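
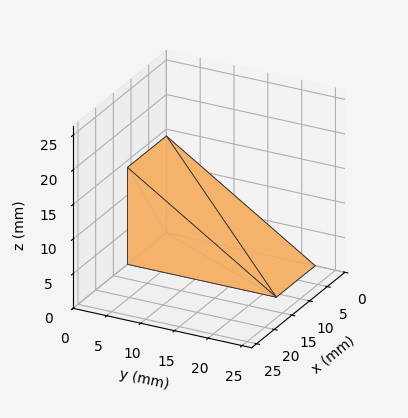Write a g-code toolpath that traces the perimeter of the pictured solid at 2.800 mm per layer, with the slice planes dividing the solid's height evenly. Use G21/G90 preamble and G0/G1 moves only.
Reading the render: the shape is a wedge (ramp): 11 × 22 mm base, rising to 14 mm along the y=0 edge and sloping linearly to z=0 at y=22 (dimensions read to the nearest mm from the axis ticks). For the g-code, the solid's height is divided into equal slices at the stated Δz and each level perimeter traced with G1 moves after a G0 lift.

; perimeter-only toolpath
G21 ; units = mm
G90 ; absolute positioning
G28 ; home
; layer 1
G0 Z2.800
G0 X0.000 Y0.000
G1 X11.000 Y0.000
G1 X11.000 Y17.600
G1 X0.000 Y17.600
G1 X0.000 Y0.000
; layer 2
G0 Z5.600
G0 X0.000 Y0.000
G1 X11.000 Y0.000
G1 X11.000 Y13.200
G1 X0.000 Y13.200
G1 X0.000 Y0.000
; layer 3
G0 Z8.400
G0 X0.000 Y0.000
G1 X11.000 Y0.000
G1 X11.000 Y8.800
G1 X0.000 Y8.800
G1 X0.000 Y0.000
; layer 4
G0 Z11.200
G0 X0.000 Y0.000
G1 X11.000 Y0.000
G1 X11.000 Y4.400
G1 X0.000 Y4.400
G1 X0.000 Y0.000
M2 ; end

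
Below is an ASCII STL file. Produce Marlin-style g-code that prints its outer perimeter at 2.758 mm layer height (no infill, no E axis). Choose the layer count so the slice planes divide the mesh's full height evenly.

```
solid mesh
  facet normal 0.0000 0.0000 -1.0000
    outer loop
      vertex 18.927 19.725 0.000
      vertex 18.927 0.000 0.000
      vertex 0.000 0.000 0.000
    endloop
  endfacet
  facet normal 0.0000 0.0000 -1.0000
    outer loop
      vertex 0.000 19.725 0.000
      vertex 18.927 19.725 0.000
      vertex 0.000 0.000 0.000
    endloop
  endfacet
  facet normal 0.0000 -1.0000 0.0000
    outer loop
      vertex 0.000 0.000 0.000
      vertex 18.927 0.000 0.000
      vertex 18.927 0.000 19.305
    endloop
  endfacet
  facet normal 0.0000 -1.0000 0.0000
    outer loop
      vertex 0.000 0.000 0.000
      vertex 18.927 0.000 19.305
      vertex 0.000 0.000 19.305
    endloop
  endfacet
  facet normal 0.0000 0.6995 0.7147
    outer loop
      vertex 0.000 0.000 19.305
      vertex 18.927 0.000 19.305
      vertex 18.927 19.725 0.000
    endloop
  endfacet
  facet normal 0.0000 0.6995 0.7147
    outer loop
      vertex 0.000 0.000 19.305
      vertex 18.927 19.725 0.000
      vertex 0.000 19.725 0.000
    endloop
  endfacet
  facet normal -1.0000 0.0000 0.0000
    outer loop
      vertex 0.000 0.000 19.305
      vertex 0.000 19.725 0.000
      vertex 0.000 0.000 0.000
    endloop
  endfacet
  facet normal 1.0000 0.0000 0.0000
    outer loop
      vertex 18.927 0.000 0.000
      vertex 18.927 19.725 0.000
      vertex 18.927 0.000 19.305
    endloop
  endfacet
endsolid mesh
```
; perimeter-only toolpath
G21 ; units = mm
G90 ; absolute positioning
G28 ; home
; layer 1
G0 Z2.758
G0 X0.000 Y0.000
G1 X18.927 Y0.000
G1 X18.927 Y16.907
G1 X0.000 Y16.907
G1 X0.000 Y0.000
; layer 2
G0 Z5.516
G0 X0.000 Y0.000
G1 X18.927 Y0.000
G1 X18.927 Y14.089
G1 X0.000 Y14.089
G1 X0.000 Y0.000
; layer 3
G0 Z8.274
G0 X0.000 Y0.000
G1 X18.927 Y0.000
G1 X18.927 Y11.271
G1 X0.000 Y11.271
G1 X0.000 Y0.000
; layer 4
G0 Z11.031
G0 X0.000 Y0.000
G1 X18.927 Y0.000
G1 X18.927 Y8.454
G1 X0.000 Y8.454
G1 X0.000 Y0.000
; layer 5
G0 Z13.789
G0 X0.000 Y0.000
G1 X18.927 Y0.000
G1 X18.927 Y5.636
G1 X0.000 Y5.636
G1 X0.000 Y0.000
; layer 6
G0 Z16.547
G0 X0.000 Y0.000
G1 X18.927 Y0.000
G1 X18.927 Y2.818
G1 X0.000 Y2.818
G1 X0.000 Y0.000
M2 ; end

The solid is a wedge (ramp): 18.9 × 19.7 mm base, rising to 19.3 mm along the y=0 edge and sloping linearly to z=0 at y=19.7. Slicing at Δz = 2.758 mm — 7 equal slices spanning the solid's height, so layer i sits at z = i·h/7 — gives 6 non-empty perimeters. Each is a 4-segment closed polygon; G0 lifts to the layer z and rapids to the start vertex, then G1 traces the edges. The cross-section shrinks linearly with z (the slice at the apex is degenerate and omitted).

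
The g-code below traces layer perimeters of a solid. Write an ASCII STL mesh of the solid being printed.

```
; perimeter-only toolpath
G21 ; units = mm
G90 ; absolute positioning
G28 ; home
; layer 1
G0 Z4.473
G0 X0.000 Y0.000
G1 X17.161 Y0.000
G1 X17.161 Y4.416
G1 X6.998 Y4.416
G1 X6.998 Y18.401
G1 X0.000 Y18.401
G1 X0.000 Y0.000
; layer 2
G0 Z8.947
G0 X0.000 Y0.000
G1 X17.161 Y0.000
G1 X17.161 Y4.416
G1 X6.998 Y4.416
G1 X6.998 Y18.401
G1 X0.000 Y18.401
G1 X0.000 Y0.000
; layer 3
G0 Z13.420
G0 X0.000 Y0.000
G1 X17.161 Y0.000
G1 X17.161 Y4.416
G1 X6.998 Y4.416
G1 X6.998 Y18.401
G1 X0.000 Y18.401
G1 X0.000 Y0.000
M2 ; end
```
solid part
  facet normal 0.0000 0.0000 -1.0000
    outer loop
      vertex 17.161 4.416 0.000
      vertex 17.161 0.000 0.000
      vertex 0.000 0.000 0.000
    endloop
  endfacet
  facet normal 0.0000 0.0000 -1.0000
    outer loop
      vertex 6.998 4.416 0.000
      vertex 17.161 4.416 0.000
      vertex 0.000 0.000 0.000
    endloop
  endfacet
  facet normal 0.0000 0.0000 -1.0000
    outer loop
      vertex 6.998 18.401 0.000
      vertex 6.998 4.416 0.000
      vertex 0.000 0.000 0.000
    endloop
  endfacet
  facet normal 0.0000 0.0000 -1.0000
    outer loop
      vertex 0.000 18.401 0.000
      vertex 6.998 18.401 0.000
      vertex 0.000 0.000 0.000
    endloop
  endfacet
  facet normal 0.0000 0.0000 1.0000
    outer loop
      vertex 0.000 0.000 13.420
      vertex 17.161 0.000 13.420
      vertex 17.161 4.416 13.420
    endloop
  endfacet
  facet normal 0.0000 0.0000 1.0000
    outer loop
      vertex 0.000 0.000 13.420
      vertex 17.161 4.416 13.420
      vertex 6.998 4.416 13.420
    endloop
  endfacet
  facet normal 0.0000 0.0000 1.0000
    outer loop
      vertex 0.000 0.000 13.420
      vertex 6.998 4.416 13.420
      vertex 6.998 18.401 13.420
    endloop
  endfacet
  facet normal 0.0000 0.0000 1.0000
    outer loop
      vertex 0.000 0.000 13.420
      vertex 6.998 18.401 13.420
      vertex 0.000 18.401 13.420
    endloop
  endfacet
  facet normal 0.0000 -1.0000 0.0000
    outer loop
      vertex 0.000 0.000 0.000
      vertex 17.161 0.000 0.000
      vertex 17.161 0.000 13.420
    endloop
  endfacet
  facet normal 0.0000 -1.0000 0.0000
    outer loop
      vertex 0.000 0.000 0.000
      vertex 17.161 0.000 13.420
      vertex 0.000 0.000 13.420
    endloop
  endfacet
  facet normal 1.0000 0.0000 0.0000
    outer loop
      vertex 17.161 0.000 0.000
      vertex 17.161 4.416 0.000
      vertex 17.161 4.416 13.420
    endloop
  endfacet
  facet normal 1.0000 0.0000 0.0000
    outer loop
      vertex 17.161 0.000 0.000
      vertex 17.161 4.416 13.420
      vertex 17.161 0.000 13.420
    endloop
  endfacet
  facet normal 0.0000 1.0000 0.0000
    outer loop
      vertex 17.161 4.416 0.000
      vertex 6.998 4.416 0.000
      vertex 6.998 4.416 13.420
    endloop
  endfacet
  facet normal 0.0000 1.0000 0.0000
    outer loop
      vertex 17.161 4.416 0.000
      vertex 6.998 4.416 13.420
      vertex 17.161 4.416 13.420
    endloop
  endfacet
  facet normal 1.0000 0.0000 0.0000
    outer loop
      vertex 6.998 4.416 0.000
      vertex 6.998 18.401 0.000
      vertex 6.998 18.401 13.420
    endloop
  endfacet
  facet normal 1.0000 0.0000 0.0000
    outer loop
      vertex 6.998 4.416 0.000
      vertex 6.998 18.401 13.420
      vertex 6.998 4.416 13.420
    endloop
  endfacet
  facet normal 0.0000 1.0000 0.0000
    outer loop
      vertex 6.998 18.401 0.000
      vertex 0.000 18.401 0.000
      vertex 0.000 18.401 13.420
    endloop
  endfacet
  facet normal 0.0000 1.0000 0.0000
    outer loop
      vertex 6.998 18.401 0.000
      vertex 0.000 18.401 13.420
      vertex 6.998 18.401 13.420
    endloop
  endfacet
  facet normal -1.0000 0.0000 0.0000
    outer loop
      vertex 0.000 18.401 0.000
      vertex 0.000 0.000 0.000
      vertex 0.000 0.000 13.420
    endloop
  endfacet
  facet normal -1.0000 0.0000 0.0000
    outer loop
      vertex 0.000 18.401 0.000
      vertex 0.000 0.000 13.420
      vertex 0.000 18.401 13.420
    endloop
  endfacet
endsolid part

The G0 Z moves step by Δz≈4.473 mm. Every layer's G1 loop is the same polygon, so the solid is a straight extrusion of it from z=0 to z≈13.4. Closing with flat bottom and top caps and triangulating gives 20 facets — an L-shaped prism: outer 17.2 × 18.4 mm, arm thicknesses ≈ 4.42 mm (horizontal) and 7 mm (vertical), extruded 13.4 mm in z.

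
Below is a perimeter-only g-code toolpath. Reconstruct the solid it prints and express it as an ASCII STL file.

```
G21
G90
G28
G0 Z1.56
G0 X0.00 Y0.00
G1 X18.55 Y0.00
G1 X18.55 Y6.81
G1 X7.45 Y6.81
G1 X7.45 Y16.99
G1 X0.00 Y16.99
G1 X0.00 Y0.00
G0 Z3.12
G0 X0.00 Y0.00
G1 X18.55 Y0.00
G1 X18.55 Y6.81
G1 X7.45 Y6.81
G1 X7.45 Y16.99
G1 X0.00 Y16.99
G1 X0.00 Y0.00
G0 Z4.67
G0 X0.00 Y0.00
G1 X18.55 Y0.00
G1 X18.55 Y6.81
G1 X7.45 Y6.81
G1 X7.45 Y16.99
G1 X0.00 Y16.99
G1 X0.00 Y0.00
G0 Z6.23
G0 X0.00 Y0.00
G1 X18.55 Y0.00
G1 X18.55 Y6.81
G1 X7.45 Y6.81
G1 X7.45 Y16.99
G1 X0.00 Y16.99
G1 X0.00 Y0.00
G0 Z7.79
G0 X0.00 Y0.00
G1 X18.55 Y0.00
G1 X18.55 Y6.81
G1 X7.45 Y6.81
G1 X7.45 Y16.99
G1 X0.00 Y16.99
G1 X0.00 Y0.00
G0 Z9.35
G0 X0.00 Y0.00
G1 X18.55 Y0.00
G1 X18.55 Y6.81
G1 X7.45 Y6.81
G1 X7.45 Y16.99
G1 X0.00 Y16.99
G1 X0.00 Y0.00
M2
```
solid part
  facet normal 0.0000 0.0000 -1.0000
    outer loop
      vertex 18.55 6.81 0.00
      vertex 18.55 0.00 0.00
      vertex 0.00 0.00 0.00
    endloop
  endfacet
  facet normal 0.0000 0.0000 -1.0000
    outer loop
      vertex 7.45 6.81 0.00
      vertex 18.55 6.81 0.00
      vertex 0.00 0.00 0.00
    endloop
  endfacet
  facet normal 0.0000 0.0000 -1.0000
    outer loop
      vertex 7.45 16.99 0.00
      vertex 7.45 6.81 0.00
      vertex 0.00 0.00 0.00
    endloop
  endfacet
  facet normal 0.0000 0.0000 -1.0000
    outer loop
      vertex 0.00 16.99 0.00
      vertex 7.45 16.99 0.00
      vertex 0.00 0.00 0.00
    endloop
  endfacet
  facet normal 0.0000 0.0000 1.0000
    outer loop
      vertex 0.00 0.00 9.35
      vertex 18.55 0.00 9.35
      vertex 18.55 6.81 9.35
    endloop
  endfacet
  facet normal 0.0000 0.0000 1.0000
    outer loop
      vertex 0.00 0.00 9.35
      vertex 18.55 6.81 9.35
      vertex 7.45 6.81 9.35
    endloop
  endfacet
  facet normal 0.0000 0.0000 1.0000
    outer loop
      vertex 0.00 0.00 9.35
      vertex 7.45 6.81 9.35
      vertex 7.45 16.99 9.35
    endloop
  endfacet
  facet normal 0.0000 0.0000 1.0000
    outer loop
      vertex 0.00 0.00 9.35
      vertex 7.45 16.99 9.35
      vertex 0.00 16.99 9.35
    endloop
  endfacet
  facet normal 0.0000 -1.0000 0.0000
    outer loop
      vertex 0.00 0.00 0.00
      vertex 18.55 0.00 0.00
      vertex 18.55 0.00 9.35
    endloop
  endfacet
  facet normal 0.0000 -1.0000 0.0000
    outer loop
      vertex 0.00 0.00 0.00
      vertex 18.55 0.00 9.35
      vertex 0.00 0.00 9.35
    endloop
  endfacet
  facet normal 1.0000 0.0000 0.0000
    outer loop
      vertex 18.55 0.00 0.00
      vertex 18.55 6.81 0.00
      vertex 18.55 6.81 9.35
    endloop
  endfacet
  facet normal 1.0000 0.0000 0.0000
    outer loop
      vertex 18.55 0.00 0.00
      vertex 18.55 6.81 9.35
      vertex 18.55 0.00 9.35
    endloop
  endfacet
  facet normal 0.0000 1.0000 0.0000
    outer loop
      vertex 18.55 6.81 0.00
      vertex 7.45 6.81 0.00
      vertex 7.45 6.81 9.35
    endloop
  endfacet
  facet normal 0.0000 1.0000 0.0000
    outer loop
      vertex 18.55 6.81 0.00
      vertex 7.45 6.81 9.35
      vertex 18.55 6.81 9.35
    endloop
  endfacet
  facet normal 1.0000 0.0000 0.0000
    outer loop
      vertex 7.45 6.81 0.00
      vertex 7.45 16.99 0.00
      vertex 7.45 16.99 9.35
    endloop
  endfacet
  facet normal 1.0000 0.0000 0.0000
    outer loop
      vertex 7.45 6.81 0.00
      vertex 7.45 16.99 9.35
      vertex 7.45 6.81 9.35
    endloop
  endfacet
  facet normal 0.0000 1.0000 0.0000
    outer loop
      vertex 7.45 16.99 0.00
      vertex 0.00 16.99 0.00
      vertex 0.00 16.99 9.35
    endloop
  endfacet
  facet normal 0.0000 1.0000 0.0000
    outer loop
      vertex 7.45 16.99 0.00
      vertex 0.00 16.99 9.35
      vertex 7.45 16.99 9.35
    endloop
  endfacet
  facet normal -1.0000 0.0000 0.0000
    outer loop
      vertex 0.00 16.99 0.00
      vertex 0.00 0.00 0.00
      vertex 0.00 0.00 9.35
    endloop
  endfacet
  facet normal -1.0000 0.0000 0.0000
    outer loop
      vertex 0.00 16.99 0.00
      vertex 0.00 0.00 9.35
      vertex 0.00 16.99 9.35
    endloop
  endfacet
endsolid part

The G0 Z moves step by Δz≈1.56 mm. Every layer's G1 loop is the same polygon, so the solid is a straight extrusion of it from z=0 to z≈9.35. Closing with flat bottom and top caps and triangulating gives 20 facets — an L-shaped prism: outer 18.6 × 17 mm, arm thicknesses ≈ 6.81 mm (horizontal) and 7.45 mm (vertical), extruded 9.35 mm in z.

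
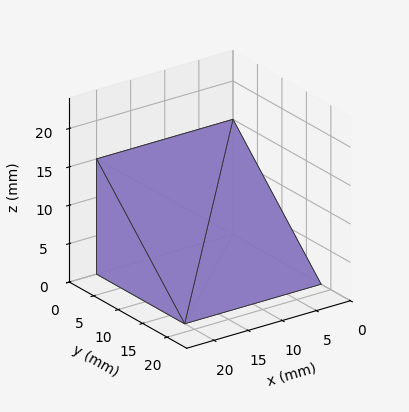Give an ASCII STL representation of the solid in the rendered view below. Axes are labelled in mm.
Reading the render: the shape is a wedge (ramp): 20 × 18 mm base, rising to 15 mm along the y=0 edge and sloping linearly to z=0 at y=18 (dimensions read to the nearest mm from the axis ticks). For the STL, each face is triangulated and given an outward normal.

solid part
  facet normal 0.0000 0.0000 -1.0000
    outer loop
      vertex 20.0 18.0 0.0
      vertex 20.0 0.0 0.0
      vertex 0.0 0.0 0.0
    endloop
  endfacet
  facet normal 0.0000 0.0000 -1.0000
    outer loop
      vertex 0.0 18.0 0.0
      vertex 20.0 18.0 0.0
      vertex 0.0 0.0 0.0
    endloop
  endfacet
  facet normal 0.0000 -1.0000 0.0000
    outer loop
      vertex 0.0 0.0 0.0
      vertex 20.0 0.0 0.0
      vertex 20.0 0.0 15.0
    endloop
  endfacet
  facet normal 0.0000 -1.0000 0.0000
    outer loop
      vertex 0.0 0.0 0.0
      vertex 20.0 0.0 15.0
      vertex 0.0 0.0 15.0
    endloop
  endfacet
  facet normal 0.0000 0.6402 0.7682
    outer loop
      vertex 0.0 0.0 15.0
      vertex 20.0 0.0 15.0
      vertex 20.0 18.0 0.0
    endloop
  endfacet
  facet normal 0.0000 0.6402 0.7682
    outer loop
      vertex 0.0 0.0 15.0
      vertex 20.0 18.0 0.0
      vertex 0.0 18.0 0.0
    endloop
  endfacet
  facet normal -1.0000 0.0000 0.0000
    outer loop
      vertex 0.0 0.0 15.0
      vertex 0.0 18.0 0.0
      vertex 0.0 0.0 0.0
    endloop
  endfacet
  facet normal 1.0000 0.0000 0.0000
    outer loop
      vertex 20.0 0.0 0.0
      vertex 20.0 18.0 0.0
      vertex 20.0 0.0 15.0
    endloop
  endfacet
endsolid part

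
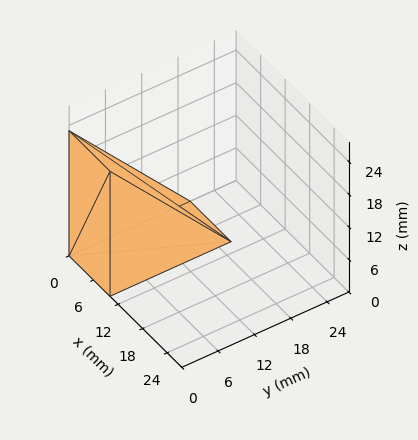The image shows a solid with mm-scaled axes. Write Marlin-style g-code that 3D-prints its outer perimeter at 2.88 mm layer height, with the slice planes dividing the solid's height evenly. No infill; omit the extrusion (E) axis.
Reading the render: the shape is a wedge (ramp): 10 × 20 mm base, rising to 23 mm along the y=0 edge and sloping linearly to z=0 at y=20 (dimensions read to the nearest mm from the axis ticks). For the g-code, the solid's height is divided into equal slices at the stated Δz and each level perimeter traced with G1 moves after a G0 lift.

; perimeter-only toolpath
G21 ; units = mm
G90 ; absolute positioning
G28 ; home
; layer 1
G0 Z2.88
G0 X0.00 Y0.00
G1 X10.00 Y0.00
G1 X10.00 Y17.50
G1 X0.00 Y17.50
G1 X0.00 Y0.00
; layer 2
G0 Z5.75
G0 X0.00 Y0.00
G1 X10.00 Y0.00
G1 X10.00 Y15.00
G1 X0.00 Y15.00
G1 X0.00 Y0.00
; layer 3
G0 Z8.62
G0 X0.00 Y0.00
G1 X10.00 Y0.00
G1 X10.00 Y12.50
G1 X0.00 Y12.50
G1 X0.00 Y0.00
; layer 4
G0 Z11.50
G0 X0.00 Y0.00
G1 X10.00 Y0.00
G1 X10.00 Y10.00
G1 X0.00 Y10.00
G1 X0.00 Y0.00
; layer 5
G0 Z14.38
G0 X0.00 Y0.00
G1 X10.00 Y0.00
G1 X10.00 Y7.50
G1 X0.00 Y7.50
G1 X0.00 Y0.00
; layer 6
G0 Z17.25
G0 X0.00 Y0.00
G1 X10.00 Y0.00
G1 X10.00 Y5.00
G1 X0.00 Y5.00
G1 X0.00 Y0.00
; layer 7
G0 Z20.12
G0 X0.00 Y0.00
G1 X10.00 Y0.00
G1 X10.00 Y2.50
G1 X0.00 Y2.50
G1 X0.00 Y0.00
M2 ; end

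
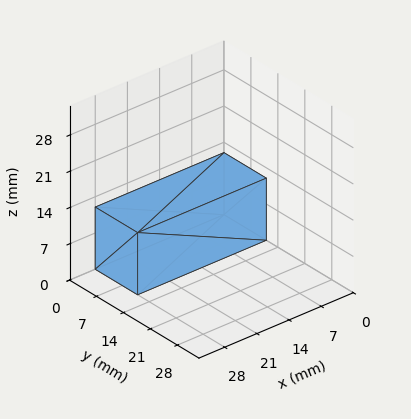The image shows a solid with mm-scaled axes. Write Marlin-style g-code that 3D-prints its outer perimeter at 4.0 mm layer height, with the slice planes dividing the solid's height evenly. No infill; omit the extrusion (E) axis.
Reading the render: the shape is a rectangular box, roughly 28 × 11 mm footprint and 12 mm tall (dimensions read to the nearest mm from the axis ticks). For the g-code, the solid's height is divided into equal slices at the stated Δz and each level perimeter traced with G1 moves after a G0 lift.

; perimeter-only toolpath
G21 ; units = mm
G90 ; absolute positioning
G28 ; home
; layer 1
G0 Z4.0
G0 X0.0 Y0.0
G1 X28.0 Y0.0
G1 X28.0 Y11.0
G1 X0.0 Y11.0
G1 X0.0 Y0.0
; layer 2
G0 Z8.0
G0 X0.0 Y0.0
G1 X28.0 Y0.0
G1 X28.0 Y11.0
G1 X0.0 Y11.0
G1 X0.0 Y0.0
; layer 3
G0 Z12.0
G0 X0.0 Y0.0
G1 X28.0 Y0.0
G1 X28.0 Y11.0
G1 X0.0 Y11.0
G1 X0.0 Y0.0
M2 ; end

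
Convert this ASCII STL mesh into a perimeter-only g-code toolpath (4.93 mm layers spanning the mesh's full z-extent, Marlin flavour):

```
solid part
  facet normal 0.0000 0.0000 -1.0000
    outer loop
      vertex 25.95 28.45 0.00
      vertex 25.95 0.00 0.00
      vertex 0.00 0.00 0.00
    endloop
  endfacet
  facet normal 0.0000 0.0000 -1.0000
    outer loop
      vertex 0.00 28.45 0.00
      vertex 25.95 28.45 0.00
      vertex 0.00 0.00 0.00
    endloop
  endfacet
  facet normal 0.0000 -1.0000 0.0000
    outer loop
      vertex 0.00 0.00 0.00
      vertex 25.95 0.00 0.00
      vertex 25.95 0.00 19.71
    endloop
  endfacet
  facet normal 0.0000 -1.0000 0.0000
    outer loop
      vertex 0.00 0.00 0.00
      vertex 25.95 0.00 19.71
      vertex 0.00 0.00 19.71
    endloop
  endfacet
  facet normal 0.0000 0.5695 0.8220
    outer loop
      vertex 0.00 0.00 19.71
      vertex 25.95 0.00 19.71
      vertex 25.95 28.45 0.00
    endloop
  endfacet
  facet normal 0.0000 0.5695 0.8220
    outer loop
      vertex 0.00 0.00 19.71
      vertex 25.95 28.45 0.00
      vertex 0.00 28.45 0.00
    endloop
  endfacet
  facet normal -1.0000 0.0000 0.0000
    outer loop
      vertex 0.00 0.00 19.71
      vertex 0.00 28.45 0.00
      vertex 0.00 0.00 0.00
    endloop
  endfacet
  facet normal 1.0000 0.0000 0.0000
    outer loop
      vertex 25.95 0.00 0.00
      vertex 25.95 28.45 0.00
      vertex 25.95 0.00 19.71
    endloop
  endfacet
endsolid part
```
; perimeter-only toolpath
G21 ; units = mm
G90 ; absolute positioning
G28 ; home
; layer 1
G0 Z4.93
G0 X0.00 Y0.00
G1 X25.95 Y0.00
G1 X25.95 Y21.34
G1 X0.00 Y21.34
G1 X0.00 Y0.00
; layer 2
G0 Z9.86
G0 X0.00 Y0.00
G1 X25.95 Y0.00
G1 X25.95 Y14.22
G1 X0.00 Y14.22
G1 X0.00 Y0.00
; layer 3
G0 Z14.78
G0 X0.00 Y0.00
G1 X25.95 Y0.00
G1 X25.95 Y7.11
G1 X0.00 Y7.11
G1 X0.00 Y0.00
M2 ; end

The solid is a wedge (ramp): 25.9 × 28.4 mm base, rising to 19.7 mm along the y=0 edge and sloping linearly to z=0 at y=28.4. Slicing at Δz = 4.93 mm — 4 equal slices spanning the solid's height, so layer i sits at z = i·h/4 — gives 3 non-empty perimeters. Each is a 4-segment closed polygon; G0 lifts to the layer z and rapids to the start vertex, then G1 traces the edges. The cross-section shrinks linearly with z (the slice at the apex is degenerate and omitted).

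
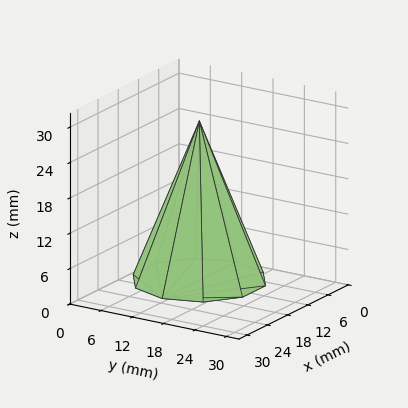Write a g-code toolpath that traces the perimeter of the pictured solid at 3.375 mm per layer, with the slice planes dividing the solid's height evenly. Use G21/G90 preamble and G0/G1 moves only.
Reading the render: the shape is a regular 10-sided pyramid, base circumscribed radius ≈ 11 mm, apex at z ≈ 27 mm (dimensions read to the nearest mm from the axis ticks). For the g-code, the solid's height is divided into equal slices at the stated Δz and each level perimeter traced with G1 moves after a G0 lift.

; perimeter-only toolpath
G21 ; units = mm
G90 ; absolute positioning
G28 ; home
; layer 1
G0 Z3.375
G0 X20.625 Y11.000
G1 X18.787 Y16.658
G1 X13.974 Y20.154
G1 X8.026 Y20.154
G1 X3.213 Y16.658
G1 X1.375 Y11.000
G1 X3.213 Y5.342
G1 X8.026 Y1.846
G1 X13.974 Y1.846
G1 X18.787 Y5.342
G1 X20.625 Y11.000
; layer 2
G0 Z6.750
G0 X19.250 Y11.000
G1 X17.674 Y15.850
G1 X13.549 Y18.846
G1 X8.451 Y18.846
G1 X4.326 Y15.850
G1 X2.750 Y11.000
G1 X4.326 Y6.151
G1 X8.451 Y3.154
G1 X13.549 Y3.154
G1 X17.674 Y6.151
G1 X19.250 Y11.000
; layer 3
G0 Z10.125
G0 X17.875 Y11.000
G1 X16.562 Y15.041
G1 X13.124 Y17.539
G1 X8.876 Y17.539
G1 X5.438 Y15.041
G1 X4.125 Y11.000
G1 X5.438 Y6.959
G1 X8.876 Y4.461
G1 X13.124 Y4.461
G1 X16.562 Y6.959
G1 X17.875 Y11.000
; layer 4
G0 Z13.500
G0 X16.500 Y11.000
G1 X15.450 Y14.233
G1 X12.700 Y16.231
G1 X9.300 Y16.231
G1 X6.550 Y14.233
G1 X5.500 Y11.000
G1 X6.550 Y7.767
G1 X9.300 Y5.769
G1 X12.700 Y5.769
G1 X15.450 Y7.767
G1 X16.500 Y11.000
; layer 5
G0 Z16.875
G0 X15.125 Y11.000
G1 X14.337 Y13.425
G1 X12.275 Y14.923
G1 X9.725 Y14.923
G1 X7.663 Y13.425
G1 X6.875 Y11.000
G1 X7.663 Y8.575
G1 X9.725 Y7.077
G1 X12.275 Y7.077
G1 X14.337 Y8.575
G1 X15.125 Y11.000
; layer 6
G0 Z20.250
G0 X13.750 Y11.000
G1 X13.225 Y12.617
G1 X11.850 Y13.616
G1 X10.150 Y13.616
G1 X8.775 Y12.617
G1 X8.250 Y11.000
G1 X8.775 Y9.383
G1 X10.150 Y8.384
G1 X11.850 Y8.384
G1 X13.225 Y9.383
G1 X13.750 Y11.000
; layer 7
G0 Z23.625
G0 X12.375 Y11.000
G1 X12.112 Y11.808
G1 X11.425 Y12.308
G1 X10.575 Y12.308
G1 X9.888 Y11.808
G1 X9.625 Y11.000
G1 X9.888 Y10.192
G1 X10.575 Y9.692
G1 X11.425 Y9.692
G1 X12.112 Y10.192
G1 X12.375 Y11.000
M2 ; end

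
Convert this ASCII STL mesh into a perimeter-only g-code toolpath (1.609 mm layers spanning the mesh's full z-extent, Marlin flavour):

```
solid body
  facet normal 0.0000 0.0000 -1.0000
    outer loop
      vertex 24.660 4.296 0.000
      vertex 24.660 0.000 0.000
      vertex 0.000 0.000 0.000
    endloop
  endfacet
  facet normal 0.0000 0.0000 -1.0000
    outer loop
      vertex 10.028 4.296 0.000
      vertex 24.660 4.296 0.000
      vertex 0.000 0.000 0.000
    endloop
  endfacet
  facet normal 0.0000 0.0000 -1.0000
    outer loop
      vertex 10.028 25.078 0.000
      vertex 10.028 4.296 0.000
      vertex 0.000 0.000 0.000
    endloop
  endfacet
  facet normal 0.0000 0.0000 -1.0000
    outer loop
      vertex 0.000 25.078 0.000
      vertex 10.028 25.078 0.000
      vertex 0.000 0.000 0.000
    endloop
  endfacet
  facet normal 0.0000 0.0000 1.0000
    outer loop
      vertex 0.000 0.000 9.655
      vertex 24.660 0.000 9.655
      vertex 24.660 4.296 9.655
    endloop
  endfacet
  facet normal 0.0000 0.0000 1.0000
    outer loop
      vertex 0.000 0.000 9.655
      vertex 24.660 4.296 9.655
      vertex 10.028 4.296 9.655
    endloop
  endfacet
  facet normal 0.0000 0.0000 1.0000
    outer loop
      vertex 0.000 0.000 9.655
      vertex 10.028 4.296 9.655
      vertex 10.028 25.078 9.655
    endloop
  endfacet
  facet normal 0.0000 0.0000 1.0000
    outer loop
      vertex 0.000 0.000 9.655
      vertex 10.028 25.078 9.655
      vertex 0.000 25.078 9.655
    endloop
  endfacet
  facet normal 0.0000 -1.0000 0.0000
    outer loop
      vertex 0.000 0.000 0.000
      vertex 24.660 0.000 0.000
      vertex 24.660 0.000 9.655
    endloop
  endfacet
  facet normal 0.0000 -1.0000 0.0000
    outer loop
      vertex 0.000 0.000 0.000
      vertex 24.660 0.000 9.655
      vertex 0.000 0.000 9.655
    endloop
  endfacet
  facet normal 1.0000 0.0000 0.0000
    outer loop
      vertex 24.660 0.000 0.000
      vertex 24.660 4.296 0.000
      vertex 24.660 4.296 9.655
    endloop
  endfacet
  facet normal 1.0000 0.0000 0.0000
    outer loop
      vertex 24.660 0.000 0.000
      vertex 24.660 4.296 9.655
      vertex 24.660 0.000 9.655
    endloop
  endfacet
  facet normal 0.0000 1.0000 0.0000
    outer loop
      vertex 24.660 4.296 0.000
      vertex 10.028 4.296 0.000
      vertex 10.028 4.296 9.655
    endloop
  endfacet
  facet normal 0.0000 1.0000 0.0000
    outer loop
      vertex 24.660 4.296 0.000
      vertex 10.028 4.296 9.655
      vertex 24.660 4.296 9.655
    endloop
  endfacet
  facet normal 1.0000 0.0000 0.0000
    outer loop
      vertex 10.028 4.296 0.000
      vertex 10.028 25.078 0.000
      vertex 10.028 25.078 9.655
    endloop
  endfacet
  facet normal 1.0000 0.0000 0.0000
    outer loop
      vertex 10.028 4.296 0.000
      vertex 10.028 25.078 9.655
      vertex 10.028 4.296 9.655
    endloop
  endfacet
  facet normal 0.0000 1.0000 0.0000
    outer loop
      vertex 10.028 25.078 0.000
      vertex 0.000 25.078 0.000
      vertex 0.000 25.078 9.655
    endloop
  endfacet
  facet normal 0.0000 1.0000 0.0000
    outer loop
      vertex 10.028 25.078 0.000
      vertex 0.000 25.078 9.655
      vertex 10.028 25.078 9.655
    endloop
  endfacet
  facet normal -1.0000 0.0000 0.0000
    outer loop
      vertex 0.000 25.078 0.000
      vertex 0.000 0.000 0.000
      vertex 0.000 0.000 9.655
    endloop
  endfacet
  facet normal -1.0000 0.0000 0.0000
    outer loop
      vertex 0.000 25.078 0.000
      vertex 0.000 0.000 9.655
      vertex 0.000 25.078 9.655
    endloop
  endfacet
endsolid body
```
; perimeter-only toolpath
G21 ; units = mm
G90 ; absolute positioning
G28 ; home
; layer 1
G0 Z1.609
G0 X0.000 Y0.000
G1 X24.660 Y0.000
G1 X24.660 Y4.296
G1 X10.028 Y4.296
G1 X10.028 Y25.078
G1 X0.000 Y25.078
G1 X0.000 Y0.000
; layer 2
G0 Z3.218
G0 X0.000 Y0.000
G1 X24.660 Y0.000
G1 X24.660 Y4.296
G1 X10.028 Y4.296
G1 X10.028 Y25.078
G1 X0.000 Y25.078
G1 X0.000 Y0.000
; layer 3
G0 Z4.827
G0 X0.000 Y0.000
G1 X24.660 Y0.000
G1 X24.660 Y4.296
G1 X10.028 Y4.296
G1 X10.028 Y25.078
G1 X0.000 Y25.078
G1 X0.000 Y0.000
; layer 4
G0 Z6.437
G0 X0.000 Y0.000
G1 X24.660 Y0.000
G1 X24.660 Y4.296
G1 X10.028 Y4.296
G1 X10.028 Y25.078
G1 X0.000 Y25.078
G1 X0.000 Y0.000
; layer 5
G0 Z8.046
G0 X0.000 Y0.000
G1 X24.660 Y0.000
G1 X24.660 Y4.296
G1 X10.028 Y4.296
G1 X10.028 Y25.078
G1 X0.000 Y25.078
G1 X0.000 Y0.000
; layer 6
G0 Z9.655
G0 X0.000 Y0.000
G1 X24.660 Y0.000
G1 X24.660 Y4.296
G1 X10.028 Y4.296
G1 X10.028 Y25.078
G1 X0.000 Y25.078
G1 X0.000 Y0.000
M2 ; end

The solid is an L-shaped prism: outer 24.7 × 25.1 mm, arm thicknesses ≈ 4.3 mm (horizontal) and 10 mm (vertical), extruded 9.65 mm in z. Slicing at Δz = 1.609 mm — 6 equal slices spanning the solid's height, so layer i sits at z = i·h/6 — gives 6 non-empty perimeters. Each is a 6-segment closed polygon; G0 lifts to the layer z and rapids to the start vertex, then G1 traces the edges.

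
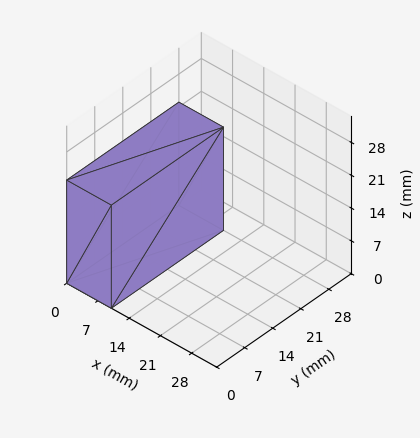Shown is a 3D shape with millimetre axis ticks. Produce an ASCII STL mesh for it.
Reading the render: the shape is a rectangular box, roughly 10 × 28 mm footprint and 22 mm tall (dimensions read to the nearest mm from the axis ticks). For the STL, each face is triangulated and given an outward normal.

solid part
  facet normal 0.0000 0.0000 -1.0000
    outer loop
      vertex 10.000 28.000 0.000
      vertex 10.000 0.000 0.000
      vertex 0.000 0.000 0.000
    endloop
  endfacet
  facet normal 0.0000 0.0000 -1.0000
    outer loop
      vertex 0.000 28.000 0.000
      vertex 10.000 28.000 0.000
      vertex 0.000 0.000 0.000
    endloop
  endfacet
  facet normal 0.0000 0.0000 1.0000
    outer loop
      vertex 0.000 0.000 22.000
      vertex 10.000 0.000 22.000
      vertex 10.000 28.000 22.000
    endloop
  endfacet
  facet normal 0.0000 0.0000 1.0000
    outer loop
      vertex 0.000 0.000 22.000
      vertex 10.000 28.000 22.000
      vertex 0.000 28.000 22.000
    endloop
  endfacet
  facet normal 0.0000 -1.0000 0.0000
    outer loop
      vertex 0.000 0.000 0.000
      vertex 10.000 0.000 0.000
      vertex 10.000 0.000 22.000
    endloop
  endfacet
  facet normal 0.0000 -1.0000 0.0000
    outer loop
      vertex 0.000 0.000 0.000
      vertex 10.000 0.000 22.000
      vertex 0.000 0.000 22.000
    endloop
  endfacet
  facet normal 0.0000 1.0000 0.0000
    outer loop
      vertex 10.000 28.000 22.000
      vertex 10.000 28.000 0.000
      vertex 0.000 28.000 0.000
    endloop
  endfacet
  facet normal 0.0000 1.0000 0.0000
    outer loop
      vertex 0.000 28.000 22.000
      vertex 10.000 28.000 22.000
      vertex 0.000 28.000 0.000
    endloop
  endfacet
  facet normal -1.0000 0.0000 0.0000
    outer loop
      vertex 0.000 28.000 22.000
      vertex 0.000 28.000 0.000
      vertex 0.000 0.000 0.000
    endloop
  endfacet
  facet normal -1.0000 0.0000 0.0000
    outer loop
      vertex 0.000 0.000 22.000
      vertex 0.000 28.000 22.000
      vertex 0.000 0.000 0.000
    endloop
  endfacet
  facet normal 1.0000 0.0000 0.0000
    outer loop
      vertex 10.000 0.000 0.000
      vertex 10.000 28.000 0.000
      vertex 10.000 28.000 22.000
    endloop
  endfacet
  facet normal 1.0000 0.0000 0.0000
    outer loop
      vertex 10.000 0.000 0.000
      vertex 10.000 28.000 22.000
      vertex 10.000 0.000 22.000
    endloop
  endfacet
endsolid part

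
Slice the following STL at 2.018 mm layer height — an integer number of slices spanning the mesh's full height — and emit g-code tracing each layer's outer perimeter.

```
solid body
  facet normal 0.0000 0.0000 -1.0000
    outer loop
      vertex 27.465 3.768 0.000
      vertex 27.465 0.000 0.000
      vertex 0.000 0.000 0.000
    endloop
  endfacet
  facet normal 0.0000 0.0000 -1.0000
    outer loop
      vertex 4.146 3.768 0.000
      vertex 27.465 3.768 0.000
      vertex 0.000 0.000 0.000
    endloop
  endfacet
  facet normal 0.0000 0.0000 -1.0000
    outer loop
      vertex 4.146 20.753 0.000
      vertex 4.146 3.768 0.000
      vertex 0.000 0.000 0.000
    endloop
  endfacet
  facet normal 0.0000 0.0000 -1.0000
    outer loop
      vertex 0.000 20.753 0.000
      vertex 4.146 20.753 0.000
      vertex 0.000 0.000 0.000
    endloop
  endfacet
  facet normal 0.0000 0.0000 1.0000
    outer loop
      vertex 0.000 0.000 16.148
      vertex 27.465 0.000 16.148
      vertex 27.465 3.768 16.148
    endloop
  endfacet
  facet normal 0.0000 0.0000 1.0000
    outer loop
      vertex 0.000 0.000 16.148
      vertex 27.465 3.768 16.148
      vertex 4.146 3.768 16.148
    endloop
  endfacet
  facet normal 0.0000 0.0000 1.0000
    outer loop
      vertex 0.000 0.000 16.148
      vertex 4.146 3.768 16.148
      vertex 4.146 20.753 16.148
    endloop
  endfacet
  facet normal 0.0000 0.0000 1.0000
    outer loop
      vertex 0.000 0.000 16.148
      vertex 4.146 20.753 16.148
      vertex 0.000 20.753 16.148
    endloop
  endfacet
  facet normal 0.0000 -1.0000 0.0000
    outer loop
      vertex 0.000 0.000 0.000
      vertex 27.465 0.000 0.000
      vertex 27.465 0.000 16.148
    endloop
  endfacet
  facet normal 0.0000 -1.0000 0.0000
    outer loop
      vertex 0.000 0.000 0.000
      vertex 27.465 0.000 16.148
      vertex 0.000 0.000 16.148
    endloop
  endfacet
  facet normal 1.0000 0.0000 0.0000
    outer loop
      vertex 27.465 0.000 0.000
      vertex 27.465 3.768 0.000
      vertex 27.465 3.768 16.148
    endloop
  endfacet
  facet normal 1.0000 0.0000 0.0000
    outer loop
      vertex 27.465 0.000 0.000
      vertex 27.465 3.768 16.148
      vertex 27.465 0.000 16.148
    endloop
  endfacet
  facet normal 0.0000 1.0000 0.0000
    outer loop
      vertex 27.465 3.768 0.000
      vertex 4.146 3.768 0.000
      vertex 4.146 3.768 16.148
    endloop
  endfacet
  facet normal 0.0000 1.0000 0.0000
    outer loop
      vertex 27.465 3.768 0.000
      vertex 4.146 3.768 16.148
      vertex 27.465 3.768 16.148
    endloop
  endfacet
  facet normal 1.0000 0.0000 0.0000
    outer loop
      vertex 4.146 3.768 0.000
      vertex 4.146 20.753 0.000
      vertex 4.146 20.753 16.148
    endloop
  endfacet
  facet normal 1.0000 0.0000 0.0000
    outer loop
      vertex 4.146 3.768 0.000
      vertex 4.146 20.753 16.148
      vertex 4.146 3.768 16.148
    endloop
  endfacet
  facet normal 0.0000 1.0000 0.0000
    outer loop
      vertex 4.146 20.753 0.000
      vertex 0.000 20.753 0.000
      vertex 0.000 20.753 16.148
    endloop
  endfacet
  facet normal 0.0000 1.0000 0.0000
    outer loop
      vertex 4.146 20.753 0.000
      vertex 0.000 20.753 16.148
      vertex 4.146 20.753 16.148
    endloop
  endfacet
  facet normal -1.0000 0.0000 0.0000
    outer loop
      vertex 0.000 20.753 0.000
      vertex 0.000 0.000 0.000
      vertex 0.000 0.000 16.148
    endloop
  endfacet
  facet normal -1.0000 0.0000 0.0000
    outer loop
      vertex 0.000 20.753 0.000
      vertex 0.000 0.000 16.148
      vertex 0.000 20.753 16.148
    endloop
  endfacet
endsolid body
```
; perimeter-only toolpath
G21 ; units = mm
G90 ; absolute positioning
G28 ; home
; layer 1
G0 Z2.018
G0 X0.000 Y0.000
G1 X27.465 Y0.000
G1 X27.465 Y3.768
G1 X4.146 Y3.768
G1 X4.146 Y20.753
G1 X0.000 Y20.753
G1 X0.000 Y0.000
; layer 2
G0 Z4.037
G0 X0.000 Y0.000
G1 X27.465 Y0.000
G1 X27.465 Y3.768
G1 X4.146 Y3.768
G1 X4.146 Y20.753
G1 X0.000 Y20.753
G1 X0.000 Y0.000
; layer 3
G0 Z6.056
G0 X0.000 Y0.000
G1 X27.465 Y0.000
G1 X27.465 Y3.768
G1 X4.146 Y3.768
G1 X4.146 Y20.753
G1 X0.000 Y20.753
G1 X0.000 Y0.000
; layer 4
G0 Z8.074
G0 X0.000 Y0.000
G1 X27.465 Y0.000
G1 X27.465 Y3.768
G1 X4.146 Y3.768
G1 X4.146 Y20.753
G1 X0.000 Y20.753
G1 X0.000 Y0.000
; layer 5
G0 Z10.092
G0 X0.000 Y0.000
G1 X27.465 Y0.000
G1 X27.465 Y3.768
G1 X4.146 Y3.768
G1 X4.146 Y20.753
G1 X0.000 Y20.753
G1 X0.000 Y0.000
; layer 6
G0 Z12.111
G0 X0.000 Y0.000
G1 X27.465 Y0.000
G1 X27.465 Y3.768
G1 X4.146 Y3.768
G1 X4.146 Y20.753
G1 X0.000 Y20.753
G1 X0.000 Y0.000
; layer 7
G0 Z14.130
G0 X0.000 Y0.000
G1 X27.465 Y0.000
G1 X27.465 Y3.768
G1 X4.146 Y3.768
G1 X4.146 Y20.753
G1 X0.000 Y20.753
G1 X0.000 Y0.000
; layer 8
G0 Z16.148
G0 X0.000 Y0.000
G1 X27.465 Y0.000
G1 X27.465 Y3.768
G1 X4.146 Y3.768
G1 X4.146 Y20.753
G1 X0.000 Y20.753
G1 X0.000 Y0.000
M2 ; end

The solid is an L-shaped prism: outer 27.5 × 20.8 mm, arm thicknesses ≈ 3.77 mm (horizontal) and 4.15 mm (vertical), extruded 16.1 mm in z. Slicing at Δz = 2.018 mm — 8 equal slices spanning the solid's height, so layer i sits at z = i·h/8 — gives 8 non-empty perimeters. Each is a 6-segment closed polygon; G0 lifts to the layer z and rapids to the start vertex, then G1 traces the edges.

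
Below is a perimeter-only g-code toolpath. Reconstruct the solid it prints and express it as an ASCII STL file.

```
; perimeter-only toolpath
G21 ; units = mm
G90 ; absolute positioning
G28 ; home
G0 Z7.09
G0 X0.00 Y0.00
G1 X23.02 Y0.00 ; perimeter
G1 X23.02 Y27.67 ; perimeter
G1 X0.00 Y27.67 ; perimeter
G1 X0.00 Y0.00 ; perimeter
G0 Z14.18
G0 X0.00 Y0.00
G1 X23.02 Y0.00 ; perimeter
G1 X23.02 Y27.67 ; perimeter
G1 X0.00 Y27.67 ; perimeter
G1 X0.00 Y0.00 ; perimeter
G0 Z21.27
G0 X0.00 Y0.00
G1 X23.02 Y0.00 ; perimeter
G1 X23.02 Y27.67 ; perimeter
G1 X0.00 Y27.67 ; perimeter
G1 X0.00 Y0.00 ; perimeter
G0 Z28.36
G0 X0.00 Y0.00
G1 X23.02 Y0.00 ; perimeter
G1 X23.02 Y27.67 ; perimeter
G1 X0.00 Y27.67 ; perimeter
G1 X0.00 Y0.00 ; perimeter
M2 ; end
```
solid part
  facet normal 0.0000 0.0000 -1.0000
    outer loop
      vertex 23.02 27.67 0.00
      vertex 23.02 0.00 0.00
      vertex 0.00 0.00 0.00
    endloop
  endfacet
  facet normal 0.0000 0.0000 -1.0000
    outer loop
      vertex 0.00 27.67 0.00
      vertex 23.02 27.67 0.00
      vertex 0.00 0.00 0.00
    endloop
  endfacet
  facet normal 0.0000 0.0000 1.0000
    outer loop
      vertex 0.00 0.00 28.36
      vertex 23.02 0.00 28.36
      vertex 23.02 27.67 28.36
    endloop
  endfacet
  facet normal 0.0000 0.0000 1.0000
    outer loop
      vertex 0.00 0.00 28.36
      vertex 23.02 27.67 28.36
      vertex 0.00 27.67 28.36
    endloop
  endfacet
  facet normal 0.0000 -1.0000 0.0000
    outer loop
      vertex 0.00 0.00 0.00
      vertex 23.02 0.00 0.00
      vertex 23.02 0.00 28.36
    endloop
  endfacet
  facet normal 0.0000 -1.0000 0.0000
    outer loop
      vertex 0.00 0.00 0.00
      vertex 23.02 0.00 28.36
      vertex 0.00 0.00 28.36
    endloop
  endfacet
  facet normal 0.0000 1.0000 0.0000
    outer loop
      vertex 23.02 27.67 28.36
      vertex 23.02 27.67 0.00
      vertex 0.00 27.67 0.00
    endloop
  endfacet
  facet normal 0.0000 1.0000 0.0000
    outer loop
      vertex 0.00 27.67 28.36
      vertex 23.02 27.67 28.36
      vertex 0.00 27.67 0.00
    endloop
  endfacet
  facet normal -1.0000 0.0000 0.0000
    outer loop
      vertex 0.00 27.67 28.36
      vertex 0.00 27.67 0.00
      vertex 0.00 0.00 0.00
    endloop
  endfacet
  facet normal -1.0000 0.0000 0.0000
    outer loop
      vertex 0.00 0.00 28.36
      vertex 0.00 27.67 28.36
      vertex 0.00 0.00 0.00
    endloop
  endfacet
  facet normal 1.0000 0.0000 0.0000
    outer loop
      vertex 23.02 0.00 0.00
      vertex 23.02 27.67 0.00
      vertex 23.02 27.67 28.36
    endloop
  endfacet
  facet normal 1.0000 0.0000 0.0000
    outer loop
      vertex 23.02 0.00 0.00
      vertex 23.02 27.67 28.36
      vertex 23.02 0.00 28.36
    endloop
  endfacet
endsolid part

The G0 Z moves step by Δz≈7.09 mm. Every layer's G1 loop is the same polygon, so the solid is a straight extrusion of it from z=0 to z≈28.4. Closing with flat bottom and top caps and triangulating gives 12 facets — a rectangular box, roughly 23 × 27.7 mm footprint and 28.4 mm tall.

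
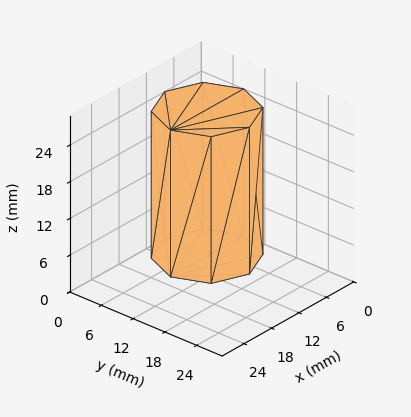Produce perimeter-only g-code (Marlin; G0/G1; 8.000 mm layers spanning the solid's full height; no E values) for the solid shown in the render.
Reading the render: the shape is a regular 8-sided prism (a cylinder approximated with 8 flat sides), circumscribed radius ≈ 8 mm, height ≈ 24 mm (dimensions read to the nearest mm from the axis ticks). For the g-code, the solid's height is divided into equal slices at the stated Δz and each level perimeter traced with G1 moves after a G0 lift.

; perimeter-only toolpath
G21 ; units = mm
G90 ; absolute positioning
G28 ; home
; layer 1
G0 Z8.000
G0 X16.000 Y8.000
G1 X13.657 Y13.657
G1 X8.000 Y16.000
G1 X2.343 Y13.657
G1 X0.000 Y8.000
G1 X2.343 Y2.343
G1 X8.000 Y0.000
G1 X13.657 Y2.343
G1 X16.000 Y8.000
; layer 2
G0 Z16.000
G0 X16.000 Y8.000
G1 X13.657 Y13.657
G1 X8.000 Y16.000
G1 X2.343 Y13.657
G1 X0.000 Y8.000
G1 X2.343 Y2.343
G1 X8.000 Y0.000
G1 X13.657 Y2.343
G1 X16.000 Y8.000
; layer 3
G0 Z24.000
G0 X16.000 Y8.000
G1 X13.657 Y13.657
G1 X8.000 Y16.000
G1 X2.343 Y13.657
G1 X0.000 Y8.000
G1 X2.343 Y2.343
G1 X8.000 Y0.000
G1 X13.657 Y2.343
G1 X16.000 Y8.000
M2 ; end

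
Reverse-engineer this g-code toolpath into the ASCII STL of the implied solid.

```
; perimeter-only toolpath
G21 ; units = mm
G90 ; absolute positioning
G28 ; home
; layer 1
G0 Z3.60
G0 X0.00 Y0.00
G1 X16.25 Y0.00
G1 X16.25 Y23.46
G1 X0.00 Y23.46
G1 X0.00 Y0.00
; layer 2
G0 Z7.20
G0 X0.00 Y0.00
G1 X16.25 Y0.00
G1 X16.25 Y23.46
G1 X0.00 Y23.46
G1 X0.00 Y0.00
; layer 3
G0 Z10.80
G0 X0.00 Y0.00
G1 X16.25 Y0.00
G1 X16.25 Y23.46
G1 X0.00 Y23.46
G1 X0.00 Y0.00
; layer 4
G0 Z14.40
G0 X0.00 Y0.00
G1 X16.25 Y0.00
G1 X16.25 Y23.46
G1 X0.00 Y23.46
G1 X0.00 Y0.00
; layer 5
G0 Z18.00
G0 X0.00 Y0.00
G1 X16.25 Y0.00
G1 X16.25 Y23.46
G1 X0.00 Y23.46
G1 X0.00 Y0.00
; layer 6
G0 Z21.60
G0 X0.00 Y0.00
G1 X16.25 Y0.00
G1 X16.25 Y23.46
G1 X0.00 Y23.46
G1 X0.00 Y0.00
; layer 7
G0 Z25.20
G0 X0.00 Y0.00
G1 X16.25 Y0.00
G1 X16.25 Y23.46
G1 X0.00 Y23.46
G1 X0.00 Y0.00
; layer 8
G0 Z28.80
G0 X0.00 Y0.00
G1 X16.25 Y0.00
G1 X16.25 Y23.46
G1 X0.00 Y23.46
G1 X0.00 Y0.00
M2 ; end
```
solid part
  facet normal 0.0000 0.0000 -1.0000
    outer loop
      vertex 16.25 23.46 0.00
      vertex 16.25 0.00 0.00
      vertex 0.00 0.00 0.00
    endloop
  endfacet
  facet normal 0.0000 0.0000 -1.0000
    outer loop
      vertex 0.00 23.46 0.00
      vertex 16.25 23.46 0.00
      vertex 0.00 0.00 0.00
    endloop
  endfacet
  facet normal 0.0000 0.0000 1.0000
    outer loop
      vertex 0.00 0.00 28.80
      vertex 16.25 0.00 28.80
      vertex 16.25 23.46 28.80
    endloop
  endfacet
  facet normal 0.0000 0.0000 1.0000
    outer loop
      vertex 0.00 0.00 28.80
      vertex 16.25 23.46 28.80
      vertex 0.00 23.46 28.80
    endloop
  endfacet
  facet normal 0.0000 -1.0000 0.0000
    outer loop
      vertex 0.00 0.00 0.00
      vertex 16.25 0.00 0.00
      vertex 16.25 0.00 28.80
    endloop
  endfacet
  facet normal 0.0000 -1.0000 0.0000
    outer loop
      vertex 0.00 0.00 0.00
      vertex 16.25 0.00 28.80
      vertex 0.00 0.00 28.80
    endloop
  endfacet
  facet normal 0.0000 1.0000 0.0000
    outer loop
      vertex 16.25 23.46 28.80
      vertex 16.25 23.46 0.00
      vertex 0.00 23.46 0.00
    endloop
  endfacet
  facet normal 0.0000 1.0000 0.0000
    outer loop
      vertex 0.00 23.46 28.80
      vertex 16.25 23.46 28.80
      vertex 0.00 23.46 0.00
    endloop
  endfacet
  facet normal -1.0000 0.0000 0.0000
    outer loop
      vertex 0.00 23.46 28.80
      vertex 0.00 23.46 0.00
      vertex 0.00 0.00 0.00
    endloop
  endfacet
  facet normal -1.0000 0.0000 0.0000
    outer loop
      vertex 0.00 0.00 28.80
      vertex 0.00 23.46 28.80
      vertex 0.00 0.00 0.00
    endloop
  endfacet
  facet normal 1.0000 0.0000 0.0000
    outer loop
      vertex 16.25 0.00 0.00
      vertex 16.25 23.46 0.00
      vertex 16.25 23.46 28.80
    endloop
  endfacet
  facet normal 1.0000 0.0000 0.0000
    outer loop
      vertex 16.25 0.00 0.00
      vertex 16.25 23.46 28.80
      vertex 16.25 0.00 28.80
    endloop
  endfacet
endsolid part

The G0 Z moves step by Δz≈3.60 mm. Every layer's G1 loop is the same polygon, so the solid is a straight extrusion of it from z=0 to z≈28.8. Closing with flat bottom and top caps and triangulating gives 12 facets — a rectangular box, roughly 16.2 × 23.5 mm footprint and 28.8 mm tall.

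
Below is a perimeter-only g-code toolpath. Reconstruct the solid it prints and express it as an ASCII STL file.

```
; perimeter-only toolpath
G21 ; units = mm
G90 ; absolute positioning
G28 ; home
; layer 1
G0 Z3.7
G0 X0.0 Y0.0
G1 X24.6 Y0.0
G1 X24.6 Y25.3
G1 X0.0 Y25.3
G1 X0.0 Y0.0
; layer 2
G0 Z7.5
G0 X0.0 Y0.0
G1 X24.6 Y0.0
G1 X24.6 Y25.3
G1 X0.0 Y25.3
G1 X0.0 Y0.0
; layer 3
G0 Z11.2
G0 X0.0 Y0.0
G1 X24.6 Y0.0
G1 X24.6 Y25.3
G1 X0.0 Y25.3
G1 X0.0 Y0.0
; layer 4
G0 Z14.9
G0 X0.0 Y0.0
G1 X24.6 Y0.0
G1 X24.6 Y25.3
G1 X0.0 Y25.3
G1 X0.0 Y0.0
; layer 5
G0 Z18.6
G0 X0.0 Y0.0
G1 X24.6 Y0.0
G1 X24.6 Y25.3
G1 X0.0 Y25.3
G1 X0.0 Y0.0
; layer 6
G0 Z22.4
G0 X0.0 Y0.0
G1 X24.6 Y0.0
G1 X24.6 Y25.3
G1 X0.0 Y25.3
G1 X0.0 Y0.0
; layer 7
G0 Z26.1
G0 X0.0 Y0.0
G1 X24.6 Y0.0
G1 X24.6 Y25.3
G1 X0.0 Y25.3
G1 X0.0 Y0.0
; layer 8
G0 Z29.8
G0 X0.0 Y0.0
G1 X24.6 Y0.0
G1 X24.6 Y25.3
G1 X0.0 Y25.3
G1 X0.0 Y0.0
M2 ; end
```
solid part
  facet normal 0.0000 0.0000 -1.0000
    outer loop
      vertex 24.6 25.3 0.0
      vertex 24.6 0.0 0.0
      vertex 0.0 0.0 0.0
    endloop
  endfacet
  facet normal 0.0000 0.0000 -1.0000
    outer loop
      vertex 0.0 25.3 0.0
      vertex 24.6 25.3 0.0
      vertex 0.0 0.0 0.0
    endloop
  endfacet
  facet normal 0.0000 0.0000 1.0000
    outer loop
      vertex 0.0 0.0 29.8
      vertex 24.6 0.0 29.8
      vertex 24.6 25.3 29.8
    endloop
  endfacet
  facet normal 0.0000 0.0000 1.0000
    outer loop
      vertex 0.0 0.0 29.8
      vertex 24.6 25.3 29.8
      vertex 0.0 25.3 29.8
    endloop
  endfacet
  facet normal 0.0000 -1.0000 0.0000
    outer loop
      vertex 0.0 0.0 0.0
      vertex 24.6 0.0 0.0
      vertex 24.6 0.0 29.8
    endloop
  endfacet
  facet normal 0.0000 -1.0000 0.0000
    outer loop
      vertex 0.0 0.0 0.0
      vertex 24.6 0.0 29.8
      vertex 0.0 0.0 29.8
    endloop
  endfacet
  facet normal 0.0000 1.0000 0.0000
    outer loop
      vertex 24.6 25.3 29.8
      vertex 24.6 25.3 0.0
      vertex 0.0 25.3 0.0
    endloop
  endfacet
  facet normal 0.0000 1.0000 0.0000
    outer loop
      vertex 0.0 25.3 29.8
      vertex 24.6 25.3 29.8
      vertex 0.0 25.3 0.0
    endloop
  endfacet
  facet normal -1.0000 0.0000 0.0000
    outer loop
      vertex 0.0 25.3 29.8
      vertex 0.0 25.3 0.0
      vertex 0.0 0.0 0.0
    endloop
  endfacet
  facet normal -1.0000 0.0000 0.0000
    outer loop
      vertex 0.0 0.0 29.8
      vertex 0.0 25.3 29.8
      vertex 0.0 0.0 0.0
    endloop
  endfacet
  facet normal 1.0000 0.0000 0.0000
    outer loop
      vertex 24.6 0.0 0.0
      vertex 24.6 25.3 0.0
      vertex 24.6 25.3 29.8
    endloop
  endfacet
  facet normal 1.0000 0.0000 0.0000
    outer loop
      vertex 24.6 0.0 0.0
      vertex 24.6 25.3 29.8
      vertex 24.6 0.0 29.8
    endloop
  endfacet
endsolid part

The G0 Z moves step by Δz≈3.7 mm. Every layer's G1 loop is the same polygon, so the solid is a straight extrusion of it from z=0 to z≈29.8. Closing with flat bottom and top caps and triangulating gives 12 facets — a rectangular box, roughly 24.6 × 25.3 mm footprint and 29.8 mm tall.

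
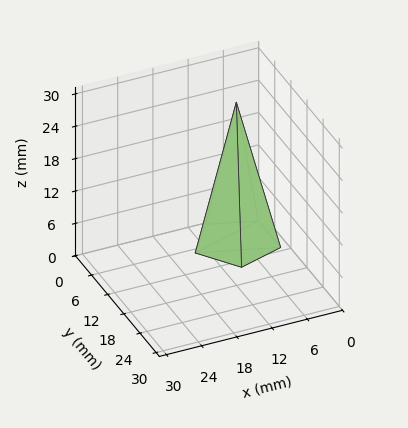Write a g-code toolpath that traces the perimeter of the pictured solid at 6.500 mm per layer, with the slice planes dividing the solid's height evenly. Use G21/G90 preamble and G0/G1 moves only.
Reading the render: the shape is a regular 5-sided pyramid, base circumscribed radius ≈ 7 mm, apex at z ≈ 26 mm (dimensions read to the nearest mm from the axis ticks). For the g-code, the solid's height is divided into equal slices at the stated Δz and each level perimeter traced with G1 moves after a G0 lift.

; perimeter-only toolpath
G21 ; units = mm
G90 ; absolute positioning
G28 ; home
; layer 1
G0 Z6.500
G0 X12.250 Y7.000
G1 X8.622 Y11.993
G1 X2.753 Y10.085
G1 X2.753 Y3.915
G1 X8.622 Y2.007
G1 X12.250 Y7.000
; layer 2
G0 Z13.000
G0 X10.500 Y7.000
G1 X8.082 Y10.329
G1 X4.168 Y9.057
G1 X4.168 Y4.943
G1 X8.082 Y3.671
G1 X10.500 Y7.000
; layer 3
G0 Z19.500
G0 X8.750 Y7.000
G1 X7.541 Y8.664
G1 X5.584 Y8.029
G1 X5.584 Y5.971
G1 X7.541 Y5.336
G1 X8.750 Y7.000
M2 ; end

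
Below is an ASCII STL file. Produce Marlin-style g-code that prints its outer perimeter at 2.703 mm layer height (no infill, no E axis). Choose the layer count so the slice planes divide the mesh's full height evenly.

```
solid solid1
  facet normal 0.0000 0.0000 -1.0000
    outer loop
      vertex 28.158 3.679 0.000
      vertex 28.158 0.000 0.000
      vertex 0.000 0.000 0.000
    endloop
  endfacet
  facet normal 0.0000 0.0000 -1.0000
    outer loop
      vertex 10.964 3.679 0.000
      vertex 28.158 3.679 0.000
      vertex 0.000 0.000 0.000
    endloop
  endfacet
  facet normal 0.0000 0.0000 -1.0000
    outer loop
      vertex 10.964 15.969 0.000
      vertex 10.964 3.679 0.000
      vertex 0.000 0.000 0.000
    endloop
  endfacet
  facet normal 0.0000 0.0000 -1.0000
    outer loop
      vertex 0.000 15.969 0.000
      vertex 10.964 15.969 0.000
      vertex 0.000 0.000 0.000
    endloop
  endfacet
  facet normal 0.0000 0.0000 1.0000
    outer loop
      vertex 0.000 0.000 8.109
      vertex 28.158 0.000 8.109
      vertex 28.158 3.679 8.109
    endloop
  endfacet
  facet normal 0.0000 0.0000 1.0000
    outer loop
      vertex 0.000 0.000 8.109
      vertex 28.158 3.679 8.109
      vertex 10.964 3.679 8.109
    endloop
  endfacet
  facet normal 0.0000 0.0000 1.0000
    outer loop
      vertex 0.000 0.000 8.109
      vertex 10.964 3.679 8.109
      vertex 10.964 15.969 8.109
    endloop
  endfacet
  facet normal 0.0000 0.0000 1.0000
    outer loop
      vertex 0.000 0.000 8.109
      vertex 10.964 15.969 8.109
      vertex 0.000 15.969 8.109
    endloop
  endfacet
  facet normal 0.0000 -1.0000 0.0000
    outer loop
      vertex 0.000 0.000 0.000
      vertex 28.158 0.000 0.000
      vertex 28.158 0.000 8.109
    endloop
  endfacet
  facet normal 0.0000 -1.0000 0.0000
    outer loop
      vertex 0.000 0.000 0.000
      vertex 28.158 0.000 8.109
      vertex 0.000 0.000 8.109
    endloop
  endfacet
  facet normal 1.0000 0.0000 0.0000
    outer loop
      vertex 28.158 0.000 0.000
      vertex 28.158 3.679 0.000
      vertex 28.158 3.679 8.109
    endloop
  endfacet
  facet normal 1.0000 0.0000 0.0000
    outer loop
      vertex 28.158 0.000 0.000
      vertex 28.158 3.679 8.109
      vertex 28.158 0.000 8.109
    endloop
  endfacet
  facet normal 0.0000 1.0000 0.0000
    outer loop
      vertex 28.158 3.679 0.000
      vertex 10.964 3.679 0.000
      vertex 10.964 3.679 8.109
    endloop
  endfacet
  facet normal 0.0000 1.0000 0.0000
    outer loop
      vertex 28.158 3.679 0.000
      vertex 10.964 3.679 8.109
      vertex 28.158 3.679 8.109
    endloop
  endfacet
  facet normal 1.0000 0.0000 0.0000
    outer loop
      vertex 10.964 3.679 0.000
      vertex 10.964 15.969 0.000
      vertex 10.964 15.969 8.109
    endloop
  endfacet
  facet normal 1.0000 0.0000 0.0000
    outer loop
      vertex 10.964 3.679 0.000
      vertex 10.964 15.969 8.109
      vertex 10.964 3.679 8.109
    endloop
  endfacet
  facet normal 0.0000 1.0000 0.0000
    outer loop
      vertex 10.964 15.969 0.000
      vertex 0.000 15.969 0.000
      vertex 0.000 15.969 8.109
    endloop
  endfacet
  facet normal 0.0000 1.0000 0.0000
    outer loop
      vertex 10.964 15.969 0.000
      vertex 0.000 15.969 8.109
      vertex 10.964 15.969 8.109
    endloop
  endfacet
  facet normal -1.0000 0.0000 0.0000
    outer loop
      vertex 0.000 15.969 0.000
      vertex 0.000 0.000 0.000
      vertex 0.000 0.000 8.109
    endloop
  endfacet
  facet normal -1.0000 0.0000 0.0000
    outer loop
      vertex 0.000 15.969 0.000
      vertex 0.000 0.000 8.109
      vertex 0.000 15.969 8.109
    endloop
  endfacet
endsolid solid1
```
; perimeter-only toolpath
G21 ; units = mm
G90 ; absolute positioning
G28 ; home
; layer 1
G0 Z2.703
G0 X0.000 Y0.000
G1 X28.158 Y0.000
G1 X28.158 Y3.679
G1 X10.964 Y3.679
G1 X10.964 Y15.969
G1 X0.000 Y15.969
G1 X0.000 Y0.000
; layer 2
G0 Z5.406
G0 X0.000 Y0.000
G1 X28.158 Y0.000
G1 X28.158 Y3.679
G1 X10.964 Y3.679
G1 X10.964 Y15.969
G1 X0.000 Y15.969
G1 X0.000 Y0.000
; layer 3
G0 Z8.109
G0 X0.000 Y0.000
G1 X28.158 Y0.000
G1 X28.158 Y3.679
G1 X10.964 Y3.679
G1 X10.964 Y15.969
G1 X0.000 Y15.969
G1 X0.000 Y0.000
M2 ; end

The solid is an L-shaped prism: outer 28.2 × 16 mm, arm thicknesses ≈ 3.68 mm (horizontal) and 11 mm (vertical), extruded 8.11 mm in z. Slicing at Δz = 2.703 mm — 3 equal slices spanning the solid's height, so layer i sits at z = i·h/3 — gives 3 non-empty perimeters. Each is a 6-segment closed polygon; G0 lifts to the layer z and rapids to the start vertex, then G1 traces the edges.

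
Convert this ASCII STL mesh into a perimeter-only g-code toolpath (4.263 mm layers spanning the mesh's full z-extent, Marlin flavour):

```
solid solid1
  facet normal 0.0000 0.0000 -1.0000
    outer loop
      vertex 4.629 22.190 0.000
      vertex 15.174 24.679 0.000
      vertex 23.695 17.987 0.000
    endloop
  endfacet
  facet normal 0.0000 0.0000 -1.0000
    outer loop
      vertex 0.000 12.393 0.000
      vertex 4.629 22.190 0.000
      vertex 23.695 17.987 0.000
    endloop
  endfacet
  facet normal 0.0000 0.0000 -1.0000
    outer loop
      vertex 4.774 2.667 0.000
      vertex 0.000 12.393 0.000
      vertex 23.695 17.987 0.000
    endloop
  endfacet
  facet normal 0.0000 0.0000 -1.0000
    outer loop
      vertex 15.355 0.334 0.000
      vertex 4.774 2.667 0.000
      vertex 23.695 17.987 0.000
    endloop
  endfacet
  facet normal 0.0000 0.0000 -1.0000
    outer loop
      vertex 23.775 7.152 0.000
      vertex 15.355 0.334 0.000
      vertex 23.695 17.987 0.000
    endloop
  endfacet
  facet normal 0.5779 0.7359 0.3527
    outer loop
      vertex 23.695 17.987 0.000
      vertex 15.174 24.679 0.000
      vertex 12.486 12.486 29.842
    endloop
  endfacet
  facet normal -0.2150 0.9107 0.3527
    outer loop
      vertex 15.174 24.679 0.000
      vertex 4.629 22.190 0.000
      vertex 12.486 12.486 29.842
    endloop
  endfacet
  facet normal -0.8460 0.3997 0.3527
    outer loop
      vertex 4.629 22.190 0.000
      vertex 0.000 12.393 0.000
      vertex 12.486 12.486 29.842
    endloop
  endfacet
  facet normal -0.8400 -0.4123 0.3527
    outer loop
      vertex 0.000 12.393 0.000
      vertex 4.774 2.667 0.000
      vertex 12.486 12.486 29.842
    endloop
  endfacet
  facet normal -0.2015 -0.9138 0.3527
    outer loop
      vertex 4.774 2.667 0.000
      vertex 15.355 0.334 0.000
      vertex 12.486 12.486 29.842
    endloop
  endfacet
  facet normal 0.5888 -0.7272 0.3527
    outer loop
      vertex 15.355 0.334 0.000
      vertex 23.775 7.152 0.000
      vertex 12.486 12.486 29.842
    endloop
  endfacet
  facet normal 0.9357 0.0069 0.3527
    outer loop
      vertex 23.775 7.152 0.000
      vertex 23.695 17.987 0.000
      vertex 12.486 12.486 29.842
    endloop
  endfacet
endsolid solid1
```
; perimeter-only toolpath
G21 ; units = mm
G90 ; absolute positioning
G28 ; home
; layer 1
G0 Z4.263
G0 X22.094 Y17.201
G1 X14.790 Y22.937
G1 X5.751 Y20.804
G1 X1.784 Y12.406
G1 X5.876 Y4.070
G1 X14.945 Y2.070
G1 X22.162 Y7.914
G1 X22.094 Y17.201
; layer 2
G0 Z8.526
G0 X20.492 Y16.415
G1 X14.406 Y21.195
G1 X6.874 Y19.417
G1 X3.567 Y12.420
G1 X6.977 Y5.472
G1 X14.535 Y3.806
G1 X20.550 Y8.676
G1 X20.492 Y16.415
; layer 3
G0 Z12.789
G0 X18.891 Y15.629
G1 X14.022 Y19.453
G1 X7.996 Y18.031
G1 X5.351 Y12.433
G1 X8.079 Y6.875
G1 X14.125 Y5.542
G1 X18.937 Y9.438
G1 X18.891 Y15.629
; layer 4
G0 Z17.053
G0 X17.290 Y14.844
G1 X13.638 Y17.712
G1 X9.119 Y16.645
G1 X7.135 Y12.446
G1 X9.181 Y8.278
G1 X13.716 Y7.278
G1 X17.324 Y10.200
G1 X17.290 Y14.844
; layer 5
G0 Z21.316
G0 X15.689 Y14.058
G1 X13.254 Y15.970
G1 X10.241 Y15.259
G1 X8.919 Y12.459
G1 X10.283 Y9.681
G1 X13.306 Y9.014
G1 X15.711 Y10.962
G1 X15.689 Y14.058
; layer 6
G0 Z25.579
G0 X14.087 Y13.272
G1 X12.870 Y14.228
G1 X11.364 Y13.872
G1 X10.702 Y12.473
G1 X11.384 Y11.083
G1 X12.896 Y10.750
G1 X14.099 Y11.724
G1 X14.087 Y13.272
M2 ; end

The solid is a regular 7-sided pyramid, base circumscribed radius ≈ 12.5 mm, apex at z ≈ 29.8 mm. Slicing at Δz = 4.263 mm — 7 equal slices spanning the solid's height, so layer i sits at z = i·h/7 — gives 6 non-empty perimeters. Each is a 7-segment closed polygon; G0 lifts to the layer z and rapids to the start vertex, then G1 traces the edges. The cross-section shrinks linearly with z (the slice at the apex is degenerate and omitted).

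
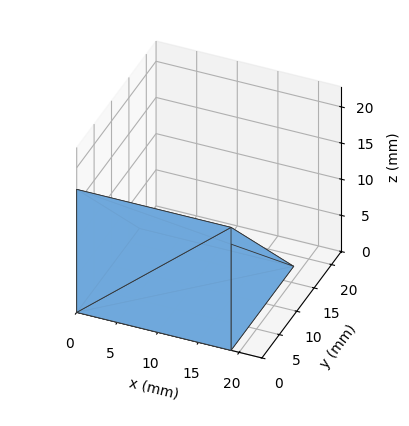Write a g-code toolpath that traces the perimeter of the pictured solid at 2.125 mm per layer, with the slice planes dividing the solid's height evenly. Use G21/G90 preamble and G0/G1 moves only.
Reading the render: the shape is a wedge (ramp): 19 × 18 mm base, rising to 17 mm along the y=0 edge and sloping linearly to z=0 at y=18 (dimensions read to the nearest mm from the axis ticks). For the g-code, the solid's height is divided into equal slices at the stated Δz and each level perimeter traced with G1 moves after a G0 lift.

; perimeter-only toolpath
G21 ; units = mm
G90 ; absolute positioning
G28 ; home
; layer 1
G0 Z2.125
G0 X0.000 Y0.000
G1 X19.000 Y0.000
G1 X19.000 Y15.750
G1 X0.000 Y15.750
G1 X0.000 Y0.000
; layer 2
G0 Z4.250
G0 X0.000 Y0.000
G1 X19.000 Y0.000
G1 X19.000 Y13.500
G1 X0.000 Y13.500
G1 X0.000 Y0.000
; layer 3
G0 Z6.375
G0 X0.000 Y0.000
G1 X19.000 Y0.000
G1 X19.000 Y11.250
G1 X0.000 Y11.250
G1 X0.000 Y0.000
; layer 4
G0 Z8.500
G0 X0.000 Y0.000
G1 X19.000 Y0.000
G1 X19.000 Y9.000
G1 X0.000 Y9.000
G1 X0.000 Y0.000
; layer 5
G0 Z10.625
G0 X0.000 Y0.000
G1 X19.000 Y0.000
G1 X19.000 Y6.750
G1 X0.000 Y6.750
G1 X0.000 Y0.000
; layer 6
G0 Z12.750
G0 X0.000 Y0.000
G1 X19.000 Y0.000
G1 X19.000 Y4.500
G1 X0.000 Y4.500
G1 X0.000 Y0.000
; layer 7
G0 Z14.875
G0 X0.000 Y0.000
G1 X19.000 Y0.000
G1 X19.000 Y2.250
G1 X0.000 Y2.250
G1 X0.000 Y0.000
M2 ; end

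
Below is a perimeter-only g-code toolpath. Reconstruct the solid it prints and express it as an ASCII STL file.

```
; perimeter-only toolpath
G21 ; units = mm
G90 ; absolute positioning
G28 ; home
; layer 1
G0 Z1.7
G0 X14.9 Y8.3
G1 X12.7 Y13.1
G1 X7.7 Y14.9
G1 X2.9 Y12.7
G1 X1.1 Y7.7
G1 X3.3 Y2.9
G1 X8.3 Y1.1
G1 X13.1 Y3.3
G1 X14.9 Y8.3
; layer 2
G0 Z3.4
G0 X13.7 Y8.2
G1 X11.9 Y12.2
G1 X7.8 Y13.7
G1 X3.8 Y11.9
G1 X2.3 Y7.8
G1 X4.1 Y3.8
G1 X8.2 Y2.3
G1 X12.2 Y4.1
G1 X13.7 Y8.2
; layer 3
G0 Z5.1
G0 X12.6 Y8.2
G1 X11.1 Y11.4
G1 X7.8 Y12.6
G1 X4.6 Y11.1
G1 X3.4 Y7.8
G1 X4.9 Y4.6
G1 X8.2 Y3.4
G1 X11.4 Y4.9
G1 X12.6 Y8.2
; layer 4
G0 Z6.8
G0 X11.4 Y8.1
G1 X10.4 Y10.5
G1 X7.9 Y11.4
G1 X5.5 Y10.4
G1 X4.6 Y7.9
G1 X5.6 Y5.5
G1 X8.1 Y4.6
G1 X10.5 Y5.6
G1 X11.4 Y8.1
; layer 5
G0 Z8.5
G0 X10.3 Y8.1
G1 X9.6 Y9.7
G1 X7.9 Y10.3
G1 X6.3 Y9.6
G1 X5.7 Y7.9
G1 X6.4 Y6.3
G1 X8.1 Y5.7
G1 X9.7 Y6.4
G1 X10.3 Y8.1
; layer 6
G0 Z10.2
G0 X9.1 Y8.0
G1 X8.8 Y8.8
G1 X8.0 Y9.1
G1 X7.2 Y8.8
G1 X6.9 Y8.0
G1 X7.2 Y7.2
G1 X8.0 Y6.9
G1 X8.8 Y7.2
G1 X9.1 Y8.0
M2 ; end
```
solid part
  facet normal 0.0000 0.0000 -1.0000
    outer loop
      vertex 7.7 16.0 0.0
      vertex 13.5 13.9 0.0
      vertex 16.0 8.3 0.0
    endloop
  endfacet
  facet normal 0.0000 0.0000 -1.0000
    outer loop
      vertex 2.1 13.5 0.0
      vertex 7.7 16.0 0.0
      vertex 16.0 8.3 0.0
    endloop
  endfacet
  facet normal 0.0000 0.0000 -1.0000
    outer loop
      vertex 0.0 7.7 0.0
      vertex 2.1 13.5 0.0
      vertex 16.0 8.3 0.0
    endloop
  endfacet
  facet normal 0.0000 0.0000 -1.0000
    outer loop
      vertex 2.5 2.1 0.0
      vertex 0.0 7.7 0.0
      vertex 16.0 8.3 0.0
    endloop
  endfacet
  facet normal 0.0000 0.0000 -1.0000
    outer loop
      vertex 8.3 0.0 0.0
      vertex 2.5 2.1 0.0
      vertex 16.0 8.3 0.0
    endloop
  endfacet
  facet normal 0.0000 0.0000 -1.0000
    outer loop
      vertex 13.9 2.5 0.0
      vertex 8.3 0.0 0.0
      vertex 16.0 8.3 0.0
    endloop
  endfacet
  facet normal 0.7746 0.3458 0.5295
    outer loop
      vertex 16.0 8.3 0.0
      vertex 13.5 13.9 0.0
      vertex 8.0 8.0 11.9
    endloop
  endfacet
  facet normal 0.2889 0.7979 0.5291
    outer loop
      vertex 13.5 13.9 0.0
      vertex 7.7 16.0 0.0
      vertex 8.0 8.0 11.9
    endloop
  endfacet
  facet normal -0.3458 0.7746 0.5295
    outer loop
      vertex 7.7 16.0 0.0
      vertex 2.1 13.5 0.0
      vertex 8.0 8.0 11.9
    endloop
  endfacet
  facet normal -0.7979 0.2889 0.5291
    outer loop
      vertex 2.1 13.5 0.0
      vertex 0.0 7.7 0.0
      vertex 8.0 8.0 11.9
    endloop
  endfacet
  facet normal -0.7746 -0.3458 0.5295
    outer loop
      vertex 0.0 7.7 0.0
      vertex 2.5 2.1 0.0
      vertex 8.0 8.0 11.9
    endloop
  endfacet
  facet normal -0.2889 -0.7979 0.5291
    outer loop
      vertex 2.5 2.1 0.0
      vertex 8.3 0.0 0.0
      vertex 8.0 8.0 11.9
    endloop
  endfacet
  facet normal 0.3458 -0.7746 0.5295
    outer loop
      vertex 8.3 0.0 0.0
      vertex 13.9 2.5 0.0
      vertex 8.0 8.0 11.9
    endloop
  endfacet
  facet normal 0.7979 -0.2889 0.5291
    outer loop
      vertex 13.9 2.5 0.0
      vertex 16.0 8.3 0.0
      vertex 8.0 8.0 11.9
    endloop
  endfacet
endsolid part

The G0 Z moves step by Δz≈1.7 mm. The G1 loops shrink linearly with z, so the solid tapers from its base footprint up to z≈11.9. Closing with a flat bottom cap and the tapered top and triangulating gives 14 facets — a regular 8-sided pyramid, base circumscribed radius ≈ 8 mm, apex at z ≈ 11.9 mm.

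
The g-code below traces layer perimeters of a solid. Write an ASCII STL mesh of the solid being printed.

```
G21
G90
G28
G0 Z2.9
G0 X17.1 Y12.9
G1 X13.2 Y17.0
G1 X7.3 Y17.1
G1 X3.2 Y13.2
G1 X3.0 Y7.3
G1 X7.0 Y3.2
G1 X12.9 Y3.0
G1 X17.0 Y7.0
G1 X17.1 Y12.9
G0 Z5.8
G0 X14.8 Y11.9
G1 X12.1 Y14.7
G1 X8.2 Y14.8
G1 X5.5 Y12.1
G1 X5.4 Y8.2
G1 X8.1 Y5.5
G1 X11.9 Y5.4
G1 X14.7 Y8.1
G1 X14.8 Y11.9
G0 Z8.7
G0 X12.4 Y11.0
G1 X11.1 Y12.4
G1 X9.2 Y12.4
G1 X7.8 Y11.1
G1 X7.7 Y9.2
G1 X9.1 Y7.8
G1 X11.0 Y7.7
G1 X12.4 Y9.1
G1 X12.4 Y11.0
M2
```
solid part
  facet normal 0.0000 0.0000 -1.0000
    outer loop
      vertex 6.4 19.5 0.0
      vertex 14.2 19.3 0.0
      vertex 19.5 13.8 0.0
    endloop
  endfacet
  facet normal 0.0000 0.0000 -1.0000
    outer loop
      vertex 0.9 14.2 0.0
      vertex 6.4 19.5 0.0
      vertex 19.5 13.8 0.0
    endloop
  endfacet
  facet normal 0.0000 0.0000 -1.0000
    outer loop
      vertex 0.7 6.4 0.0
      vertex 0.9 14.2 0.0
      vertex 19.5 13.8 0.0
    endloop
  endfacet
  facet normal 0.0000 0.0000 -1.0000
    outer loop
      vertex 6.0 0.9 0.0
      vertex 0.7 6.4 0.0
      vertex 19.5 13.8 0.0
    endloop
  endfacet
  facet normal 0.0000 0.0000 -1.0000
    outer loop
      vertex 13.8 0.7 0.0
      vertex 6.0 0.9 0.0
      vertex 19.5 13.8 0.0
    endloop
  endfacet
  facet normal 0.0000 0.0000 -1.0000
    outer loop
      vertex 19.3 6.0 0.0
      vertex 13.8 0.7 0.0
      vertex 19.5 13.8 0.0
    endloop
  endfacet
  facet normal 0.5610 0.5406 0.6270
    outer loop
      vertex 19.5 13.8 0.0
      vertex 14.2 19.3 0.0
      vertex 10.1 10.1 11.6
    endloop
  endfacet
  facet normal 0.0200 0.7799 0.6256
    outer loop
      vertex 14.2 19.3 0.0
      vertex 6.4 19.5 0.0
      vertex 10.1 10.1 11.6
    endloop
  endfacet
  facet normal -0.5406 0.5610 0.6270
    outer loop
      vertex 6.4 19.5 0.0
      vertex 0.9 14.2 0.0
      vertex 10.1 10.1 11.6
    endloop
  endfacet
  facet normal -0.7799 0.0200 0.6256
    outer loop
      vertex 0.9 14.2 0.0
      vertex 0.7 6.4 0.0
      vertex 10.1 10.1 11.6
    endloop
  endfacet
  facet normal -0.5610 -0.5406 0.6270
    outer loop
      vertex 0.7 6.4 0.0
      vertex 6.0 0.9 0.0
      vertex 10.1 10.1 11.6
    endloop
  endfacet
  facet normal -0.0200 -0.7799 0.6256
    outer loop
      vertex 6.0 0.9 0.0
      vertex 13.8 0.7 0.0
      vertex 10.1 10.1 11.6
    endloop
  endfacet
  facet normal 0.5406 -0.5610 0.6270
    outer loop
      vertex 13.8 0.7 0.0
      vertex 19.3 6.0 0.0
      vertex 10.1 10.1 11.6
    endloop
  endfacet
  facet normal 0.7799 -0.0200 0.6256
    outer loop
      vertex 19.3 6.0 0.0
      vertex 19.5 13.8 0.0
      vertex 10.1 10.1 11.6
    endloop
  endfacet
endsolid part

The G0 Z moves step by Δz≈2.9 mm. The G1 loops shrink linearly with z, so the solid tapers from its base footprint up to z≈11.6. Closing with a flat bottom cap and the tapered top and triangulating gives 14 facets — a regular 8-sided pyramid, base circumscribed radius ≈ 10.1 mm, apex at z ≈ 11.6 mm.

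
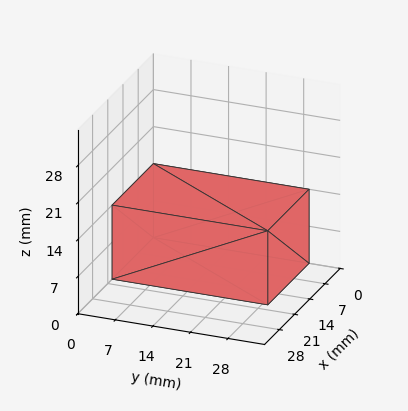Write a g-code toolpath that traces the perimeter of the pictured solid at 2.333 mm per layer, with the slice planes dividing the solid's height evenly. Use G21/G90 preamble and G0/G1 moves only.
Reading the render: the shape is a rectangular box, roughly 19 × 29 mm footprint and 14 mm tall (dimensions read to the nearest mm from the axis ticks). For the g-code, the solid's height is divided into equal slices at the stated Δz and each level perimeter traced with G1 moves after a G0 lift.

; perimeter-only toolpath
G21 ; units = mm
G90 ; absolute positioning
G28 ; home
; layer 1
G0 Z2.333
G0 X0.000 Y0.000
G1 X19.000 Y0.000
G1 X19.000 Y29.000
G1 X0.000 Y29.000
G1 X0.000 Y0.000
; layer 2
G0 Z4.667
G0 X0.000 Y0.000
G1 X19.000 Y0.000
G1 X19.000 Y29.000
G1 X0.000 Y29.000
G1 X0.000 Y0.000
; layer 3
G0 Z7.000
G0 X0.000 Y0.000
G1 X19.000 Y0.000
G1 X19.000 Y29.000
G1 X0.000 Y29.000
G1 X0.000 Y0.000
; layer 4
G0 Z9.333
G0 X0.000 Y0.000
G1 X19.000 Y0.000
G1 X19.000 Y29.000
G1 X0.000 Y29.000
G1 X0.000 Y0.000
; layer 5
G0 Z11.667
G0 X0.000 Y0.000
G1 X19.000 Y0.000
G1 X19.000 Y29.000
G1 X0.000 Y29.000
G1 X0.000 Y0.000
; layer 6
G0 Z14.000
G0 X0.000 Y0.000
G1 X19.000 Y0.000
G1 X19.000 Y29.000
G1 X0.000 Y29.000
G1 X0.000 Y0.000
M2 ; end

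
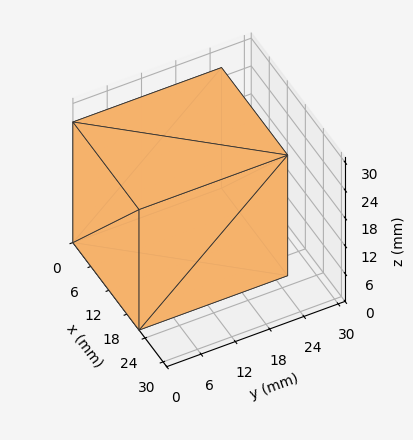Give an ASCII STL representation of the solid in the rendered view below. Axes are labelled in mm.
Reading the render: the shape is a rectangular box, roughly 22 × 26 mm footprint and 26 mm tall (dimensions read to the nearest mm from the axis ticks). For the STL, each face is triangulated and given an outward normal.

solid part
  facet normal 0.0000 0.0000 -1.0000
    outer loop
      vertex 22.000 26.000 0.000
      vertex 22.000 0.000 0.000
      vertex 0.000 0.000 0.000
    endloop
  endfacet
  facet normal 0.0000 0.0000 -1.0000
    outer loop
      vertex 0.000 26.000 0.000
      vertex 22.000 26.000 0.000
      vertex 0.000 0.000 0.000
    endloop
  endfacet
  facet normal 0.0000 0.0000 1.0000
    outer loop
      vertex 0.000 0.000 26.000
      vertex 22.000 0.000 26.000
      vertex 22.000 26.000 26.000
    endloop
  endfacet
  facet normal 0.0000 0.0000 1.0000
    outer loop
      vertex 0.000 0.000 26.000
      vertex 22.000 26.000 26.000
      vertex 0.000 26.000 26.000
    endloop
  endfacet
  facet normal 0.0000 -1.0000 0.0000
    outer loop
      vertex 0.000 0.000 0.000
      vertex 22.000 0.000 0.000
      vertex 22.000 0.000 26.000
    endloop
  endfacet
  facet normal 0.0000 -1.0000 0.0000
    outer loop
      vertex 0.000 0.000 0.000
      vertex 22.000 0.000 26.000
      vertex 0.000 0.000 26.000
    endloop
  endfacet
  facet normal 0.0000 1.0000 0.0000
    outer loop
      vertex 22.000 26.000 26.000
      vertex 22.000 26.000 0.000
      vertex 0.000 26.000 0.000
    endloop
  endfacet
  facet normal 0.0000 1.0000 0.0000
    outer loop
      vertex 0.000 26.000 26.000
      vertex 22.000 26.000 26.000
      vertex 0.000 26.000 0.000
    endloop
  endfacet
  facet normal -1.0000 0.0000 0.0000
    outer loop
      vertex 0.000 26.000 26.000
      vertex 0.000 26.000 0.000
      vertex 0.000 0.000 0.000
    endloop
  endfacet
  facet normal -1.0000 0.0000 0.0000
    outer loop
      vertex 0.000 0.000 26.000
      vertex 0.000 26.000 26.000
      vertex 0.000 0.000 0.000
    endloop
  endfacet
  facet normal 1.0000 0.0000 0.0000
    outer loop
      vertex 22.000 0.000 0.000
      vertex 22.000 26.000 0.000
      vertex 22.000 26.000 26.000
    endloop
  endfacet
  facet normal 1.0000 0.0000 0.0000
    outer loop
      vertex 22.000 0.000 0.000
      vertex 22.000 26.000 26.000
      vertex 22.000 0.000 26.000
    endloop
  endfacet
endsolid part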